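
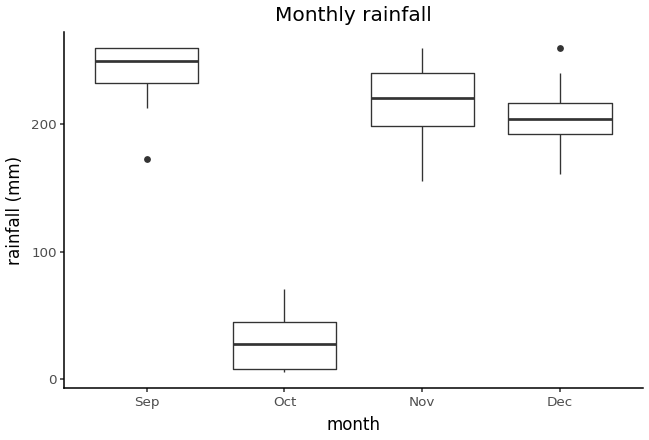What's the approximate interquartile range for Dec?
Q3 ≈ 220, Q1 ≈ 200; IQR ≈ 20.

≈ 20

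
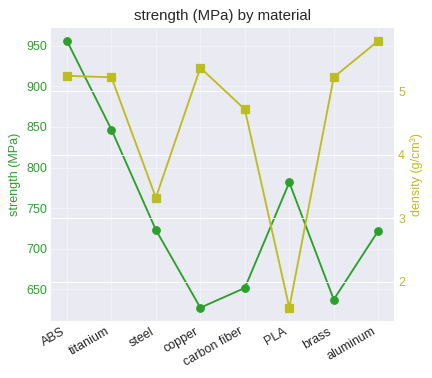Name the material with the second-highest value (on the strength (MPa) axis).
Top 3 (on the strength (MPa) axis): ABS ≈ 950, titanium ≈ 850, PLA ≈ 800.

titanium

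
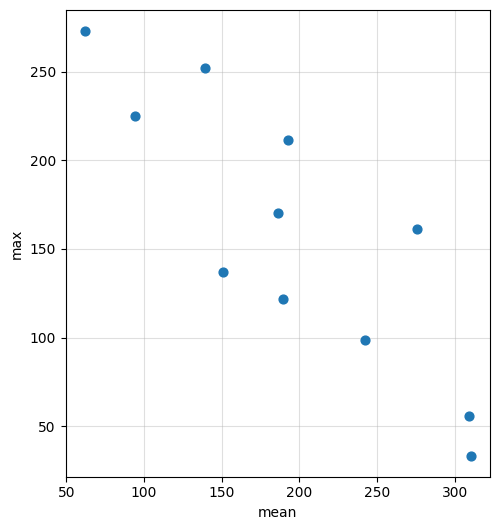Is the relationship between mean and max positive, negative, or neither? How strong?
Points are negatively correlated; strong (|r| ≈ 0.9).

negative, strong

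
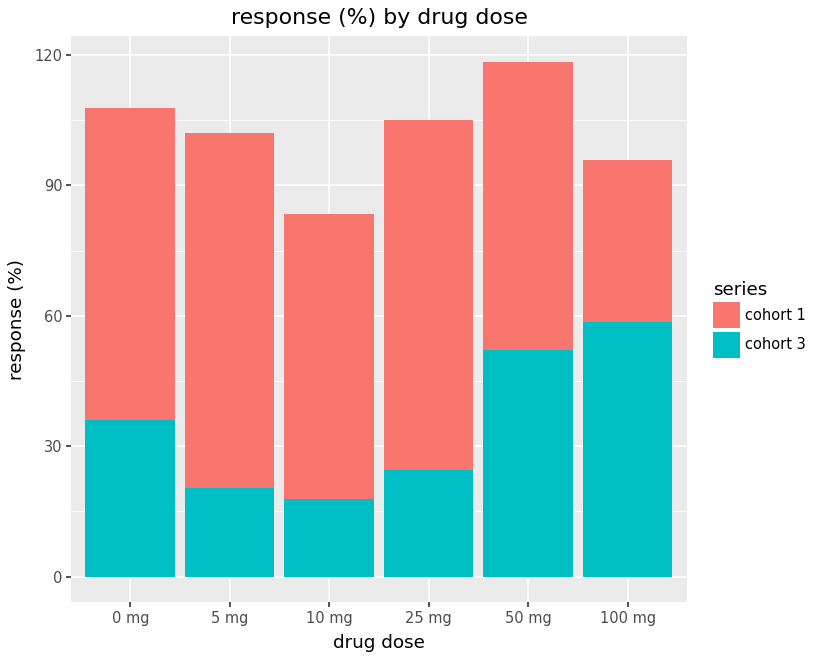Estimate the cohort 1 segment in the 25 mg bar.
≈ 90

cohort 1 top ≈ 110, bottom ≈ 20; segment ≈ 90.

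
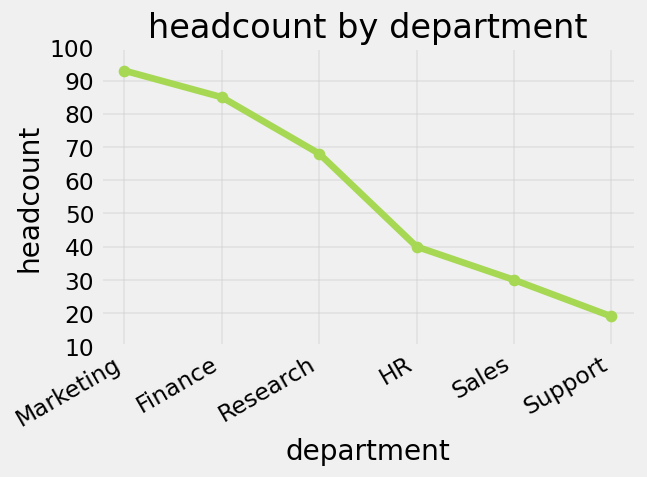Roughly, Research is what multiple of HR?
≈ 1.75×

Research ≈ 70, HR ≈ 40; 70/40 ≈ 1.75.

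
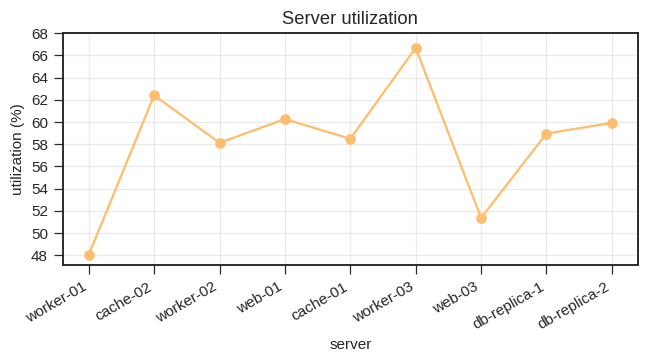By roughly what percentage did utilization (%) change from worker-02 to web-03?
worker-02 ≈ 58, web-03 ≈ 52; (52 − 58) / 58 ≈ -10.3%.

≈ -10.3%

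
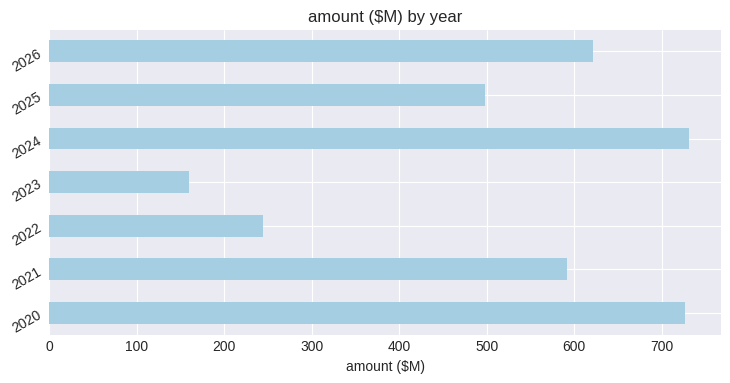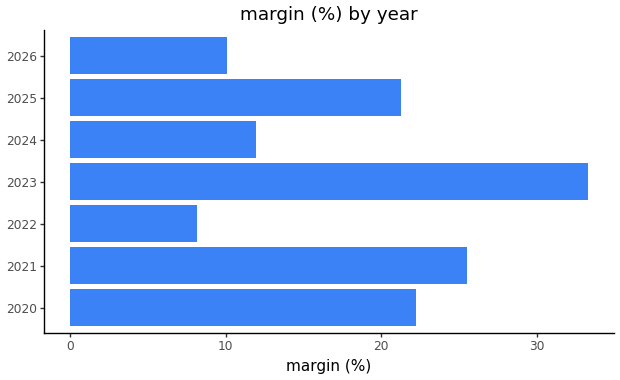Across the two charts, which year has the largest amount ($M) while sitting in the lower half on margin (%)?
2024

Chart 2 median margin (%) ≈ 20; below-median years: 2022, 2024, 2026. Among those, 2024 has the highest amount ($M) (≈ 700).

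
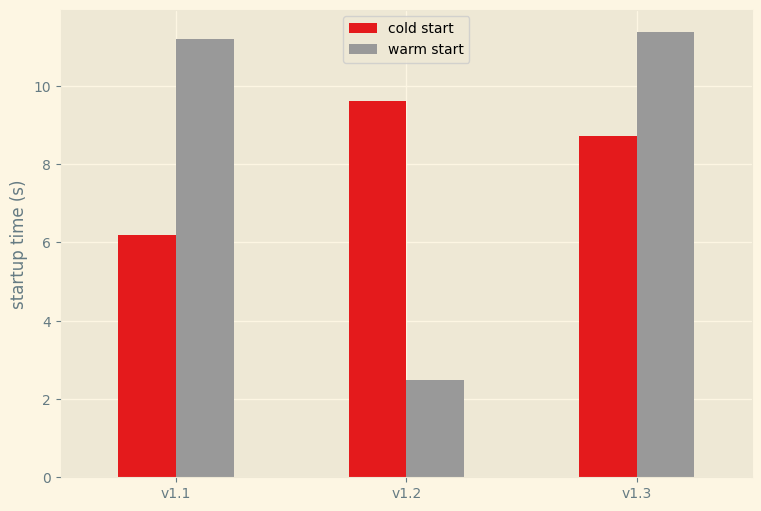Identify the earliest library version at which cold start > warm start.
v1.1: cold start ≈ 6 vs warm start ≈ 11 (not yet); v1.2: cold start ≈ 10 vs warm start ≈ 2 (first crossover).

v1.2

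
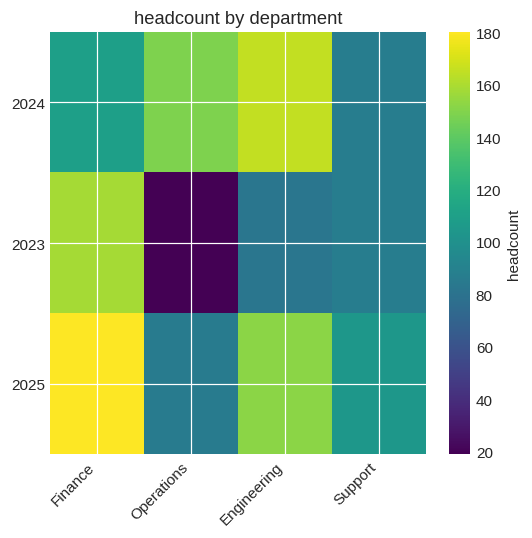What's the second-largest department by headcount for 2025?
Engineering

Top 3 for 2025: Finance ≈ 180, Engineering ≈ 160, Support ≈ 100.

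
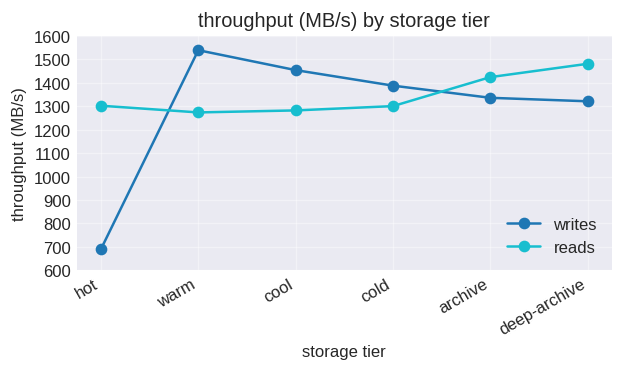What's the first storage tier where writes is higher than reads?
hot: writes ≈ 700 vs reads ≈ 1300 (not yet); warm: writes ≈ 1500 vs reads ≈ 1300 (first crossover).

warm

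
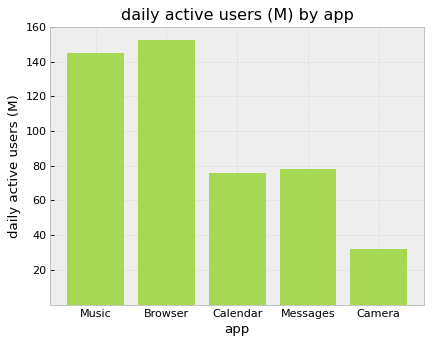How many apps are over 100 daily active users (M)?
Above 100: Music, Browser.

2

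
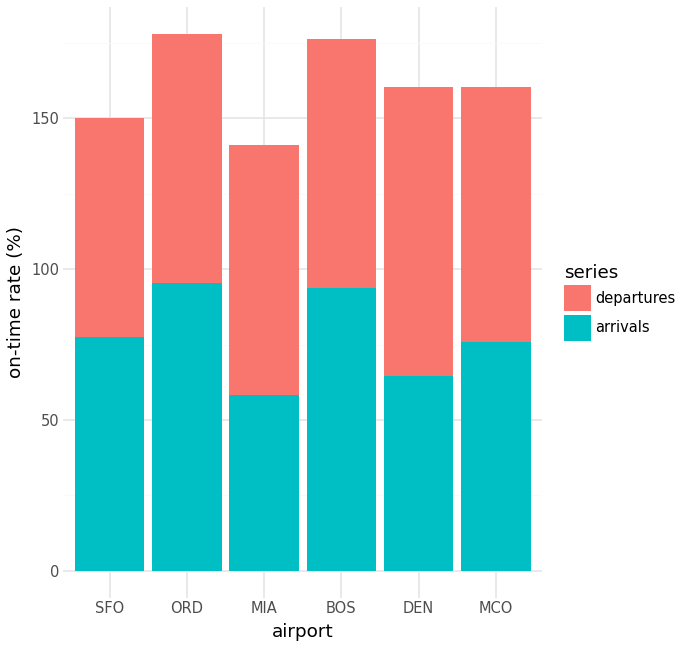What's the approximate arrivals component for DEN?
arrivals top ≈ 60, bottom ≈ 0; segment ≈ 60.

≈ 60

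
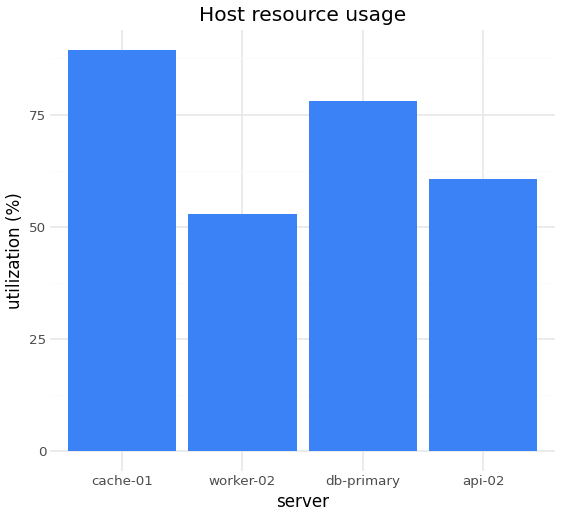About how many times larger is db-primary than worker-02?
≈ 1.6×

db-primary ≈ 80, worker-02 ≈ 50; 80/50 ≈ 1.6.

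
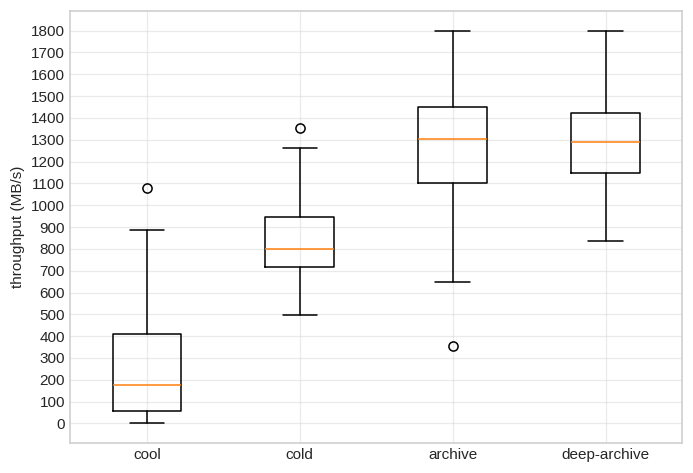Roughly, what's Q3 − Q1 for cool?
Q3 ≈ 400, Q1 ≈ 100; IQR ≈ 300.

≈ 300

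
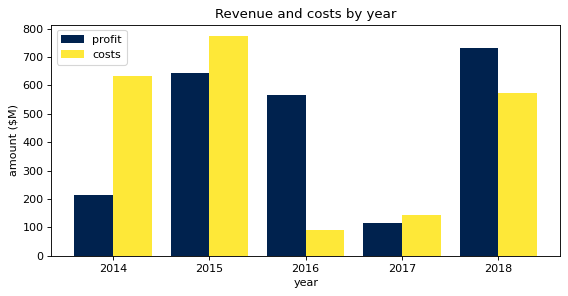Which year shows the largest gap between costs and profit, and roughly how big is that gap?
2016, ≈ 500 $M

2016: costs ≈ 100, profit ≈ 600 → gap ≈ 500. Next-largest (2014) is only ≈ 400.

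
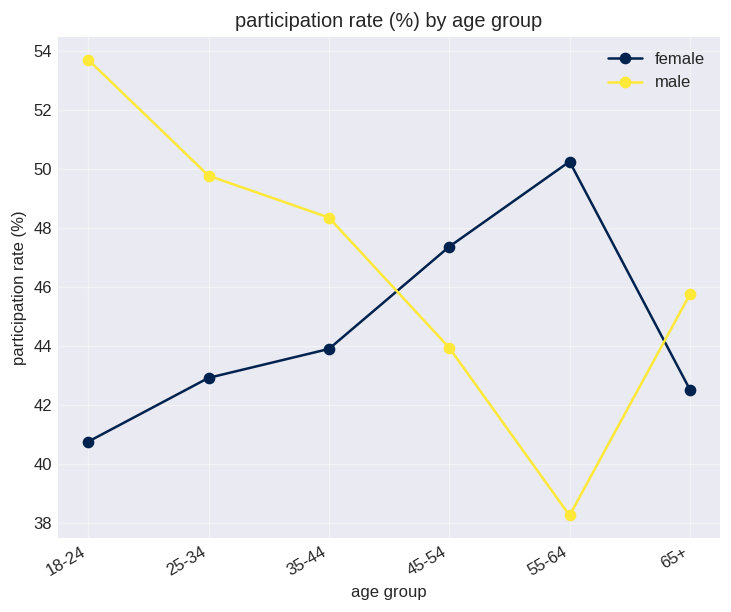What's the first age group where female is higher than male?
35-44: female ≈ 44 vs male ≈ 48 (not yet); 45-54: female ≈ 48 vs male ≈ 44 (first crossover).

45-54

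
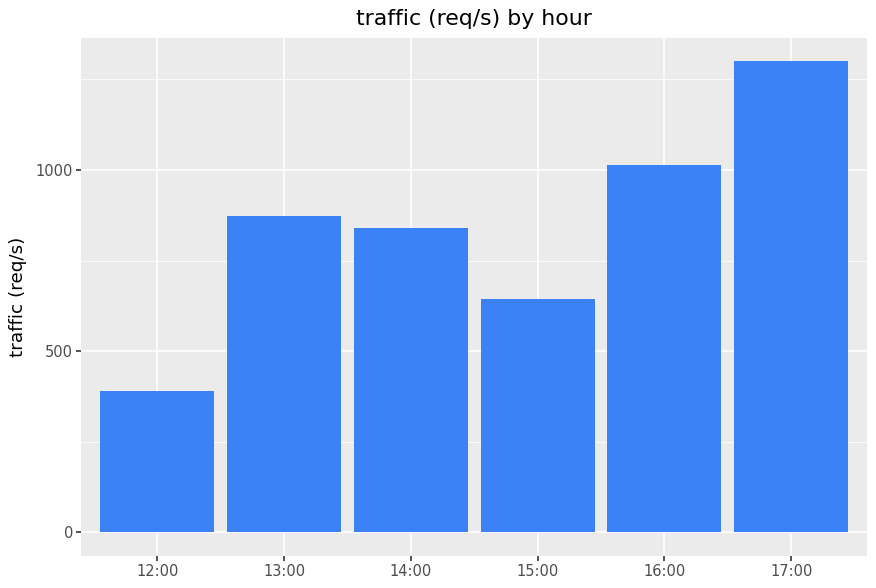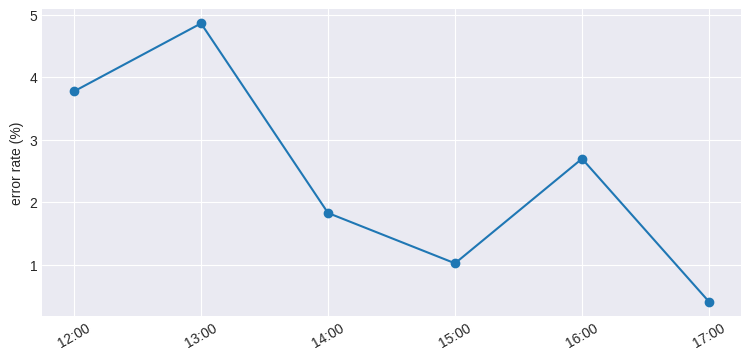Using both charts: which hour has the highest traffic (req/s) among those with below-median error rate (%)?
17:00

Chart 2 median error rate (%) ≈ 2.5; below-median hours: 14:00, 15:00, 17:00. Among those, 17:00 has the highest traffic (req/s) (≈ 1400).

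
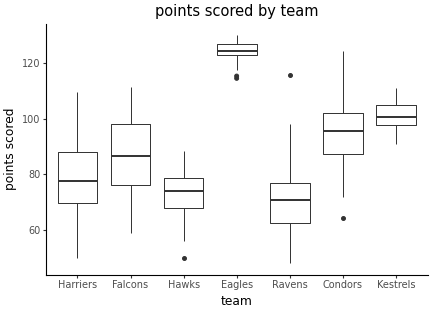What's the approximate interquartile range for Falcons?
≈ 25

Q3 ≈ 100, Q1 ≈ 75; IQR ≈ 25.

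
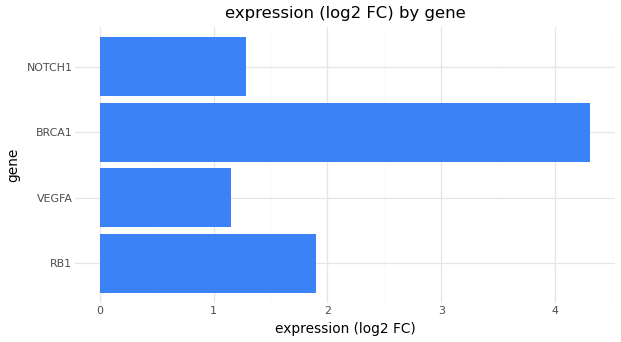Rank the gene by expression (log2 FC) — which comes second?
Top 3: BRCA1 ≈ 4.5, RB1 ≈ 2.0, NOTCH1 ≈ 1.5.

RB1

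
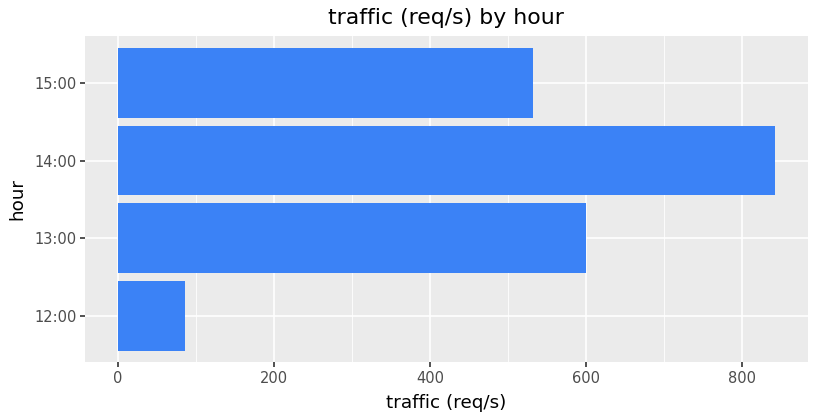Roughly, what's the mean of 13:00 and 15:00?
≈ 550

(600 + 500) / 2 ≈ 550.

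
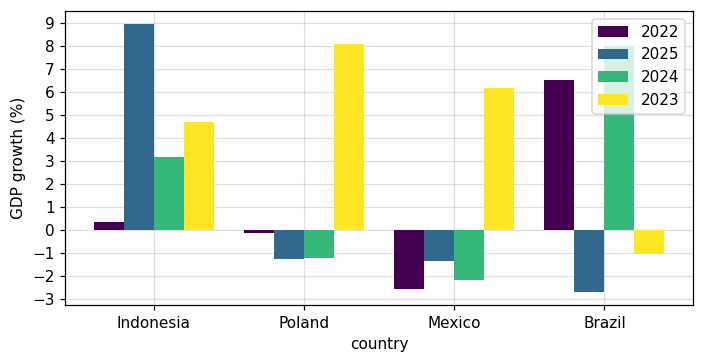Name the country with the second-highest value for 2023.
Mexico

Top 3 for 2023: Poland ≈ 8, Mexico ≈ 6, Indonesia ≈ 5.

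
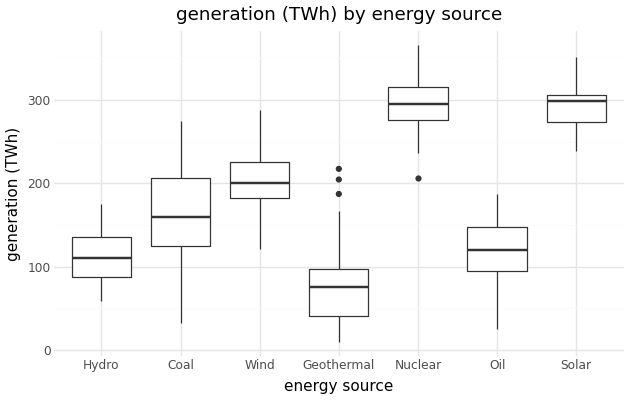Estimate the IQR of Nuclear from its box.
≈ 40

Q3 ≈ 320, Q1 ≈ 280; IQR ≈ 40.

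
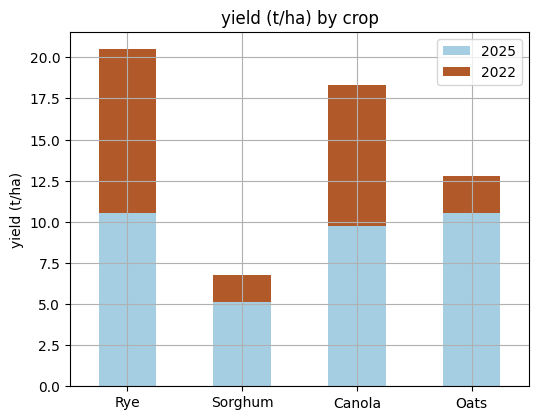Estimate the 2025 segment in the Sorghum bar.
2025 top ≈ 6, bottom ≈ 0; segment ≈ 6.

≈ 6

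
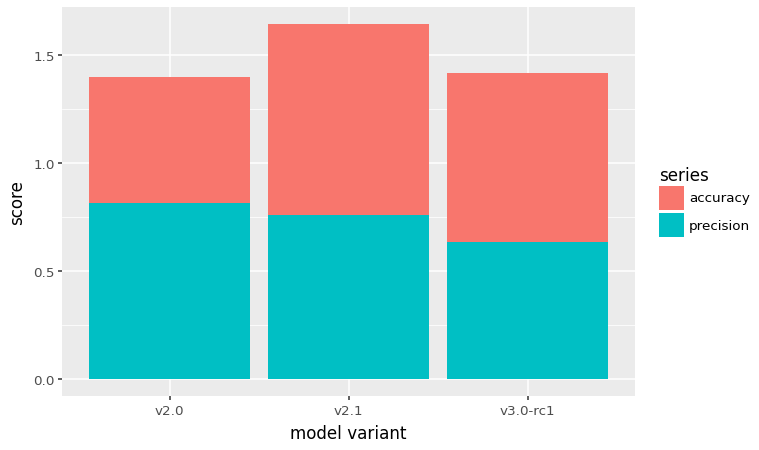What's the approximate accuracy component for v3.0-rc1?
≈ 0.8

accuracy top ≈ 1.4, bottom ≈ 0.6; segment ≈ 0.8.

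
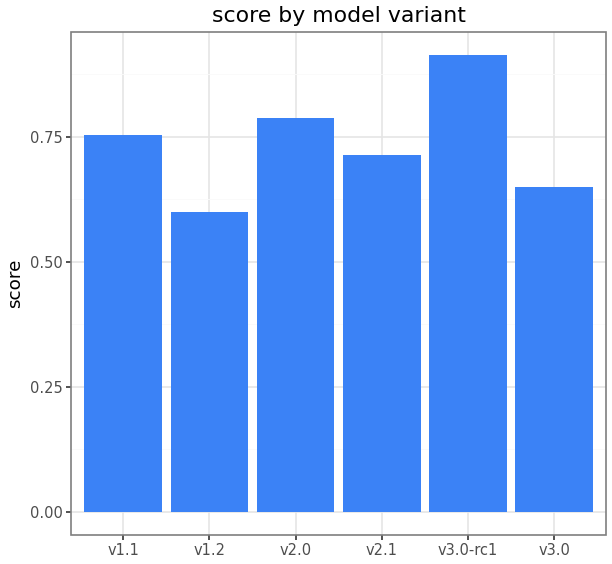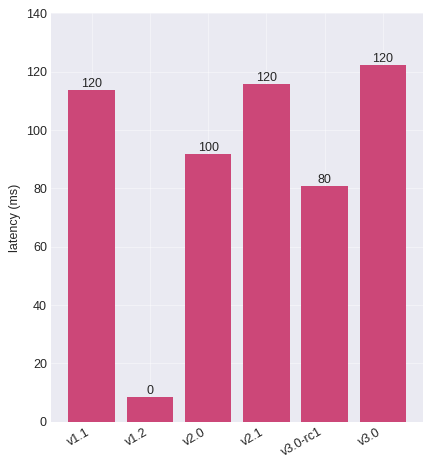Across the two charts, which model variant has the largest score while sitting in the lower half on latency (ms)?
Chart 2 median latency (ms) ≈ 100; below-median model variants: v1.2, v2.0, v3.0-rc1. Among those, v3.0-rc1 has the highest score (≈ 0.9).

v3.0-rc1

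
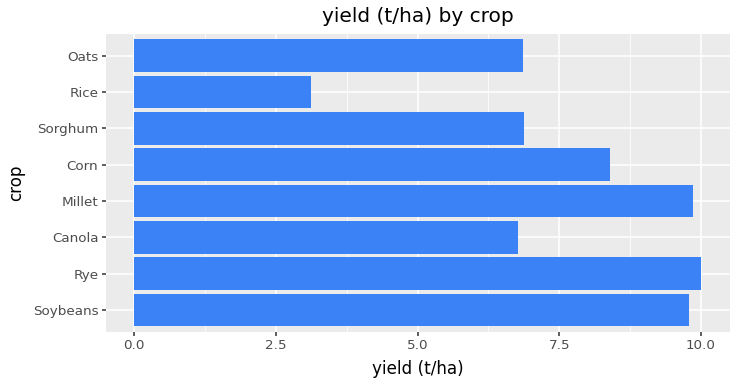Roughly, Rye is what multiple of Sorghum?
≈ 1.43×

Rye ≈ 10, Sorghum ≈ 7; 10/7 ≈ 1.43.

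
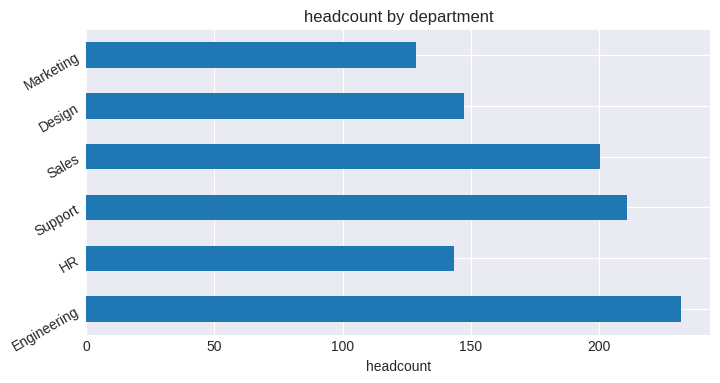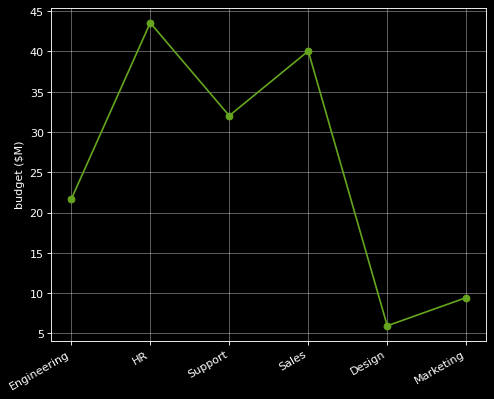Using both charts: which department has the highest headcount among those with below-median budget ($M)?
Engineering

Chart 2 median budget ($M) ≈ 25; below-median departments: Engineering, Design, Marketing. Among those, Engineering has the highest headcount (≈ 225).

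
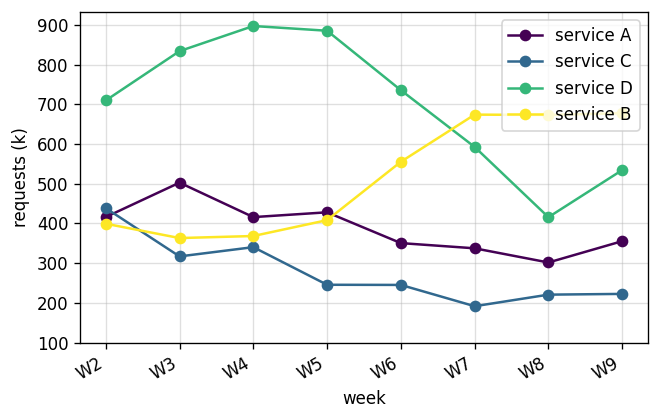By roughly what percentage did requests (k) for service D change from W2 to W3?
≈ +14.3%

W2 ≈ 700, W3 ≈ 800; (800 − 700) / 700 ≈ +14.3%.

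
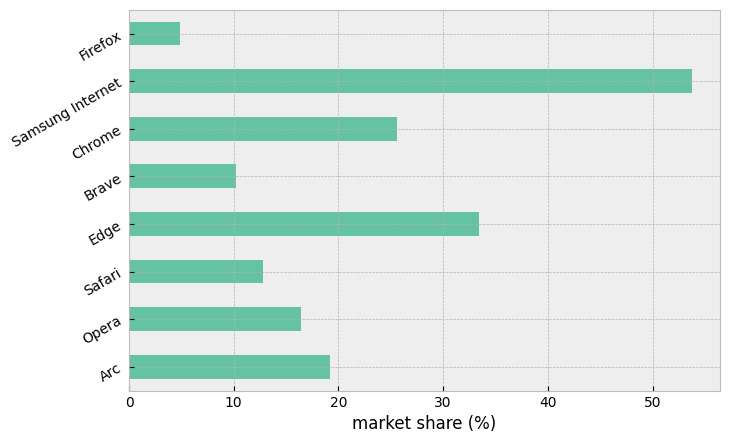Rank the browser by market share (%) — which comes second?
Top 3: Samsung Internet ≈ 55, Edge ≈ 35, Chrome ≈ 25.

Edge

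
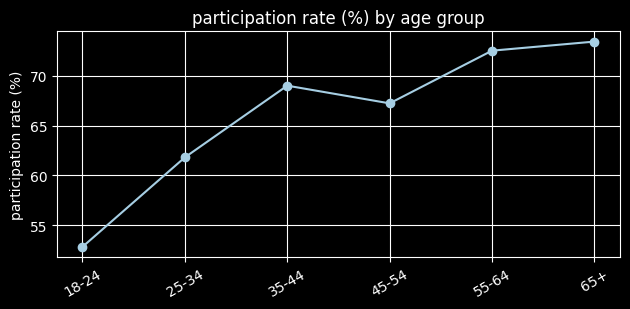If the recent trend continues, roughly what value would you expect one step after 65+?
Last three: 68, 72, 74 → slope ≈ 3/step → next ≈ 77.

≈ 77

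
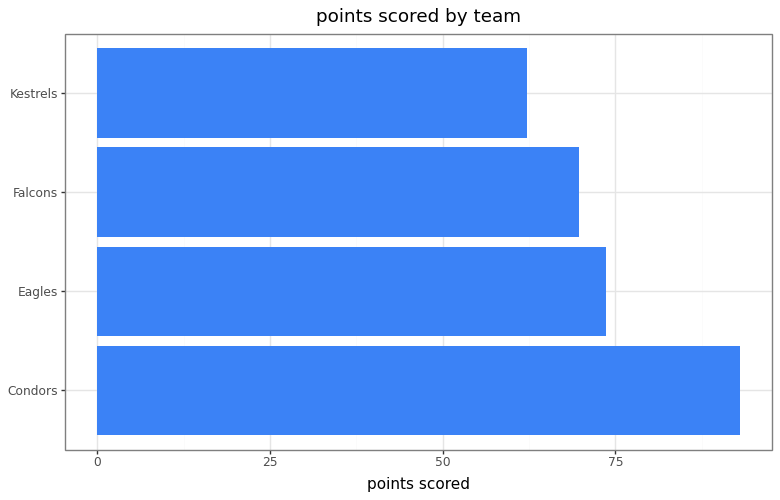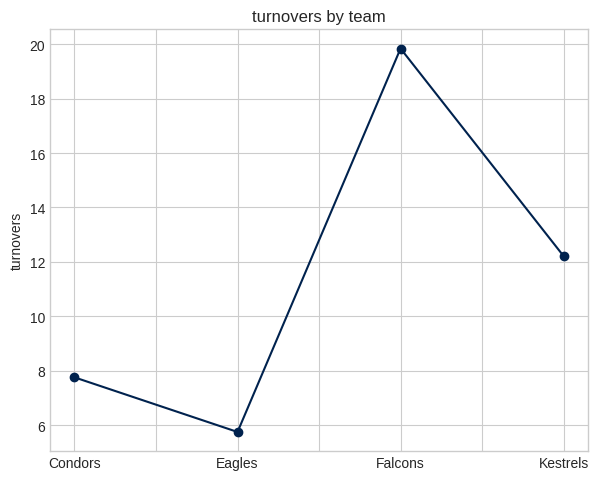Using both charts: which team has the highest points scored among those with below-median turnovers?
Chart 2 median turnovers ≈ 10; below-median teams: Condors, Eagles. Among those, Condors has the highest points scored (≈ 90).

Condors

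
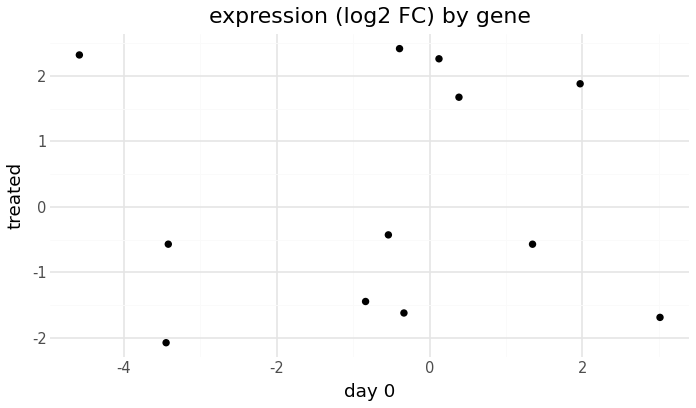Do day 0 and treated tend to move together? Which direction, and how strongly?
Points are roughly uncorrelated; weak (|r| ≈ 0.0).

no clear correlation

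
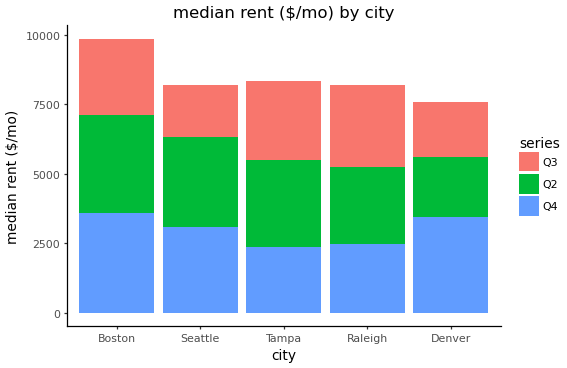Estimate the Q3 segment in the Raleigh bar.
Q3 top ≈ 8000, bottom ≈ 5000; segment ≈ 3000.

≈ 3000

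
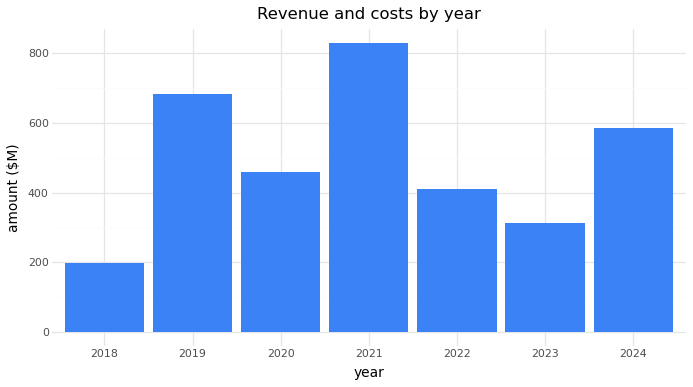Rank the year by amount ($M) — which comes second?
Top 3: 2021 ≈ 800, 2019 ≈ 700, 2024 ≈ 600.

2019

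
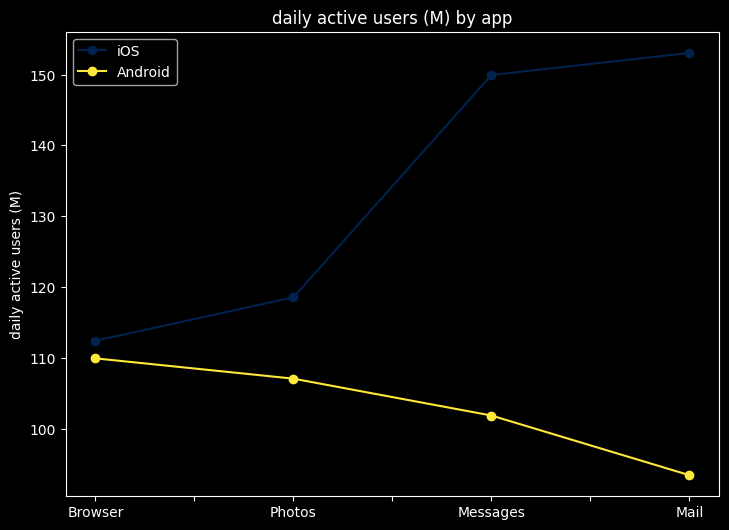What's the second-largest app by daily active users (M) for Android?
Top 3 for Android: Browser ≈ 110, Photos ≈ 105, Messages ≈ 100.

Photos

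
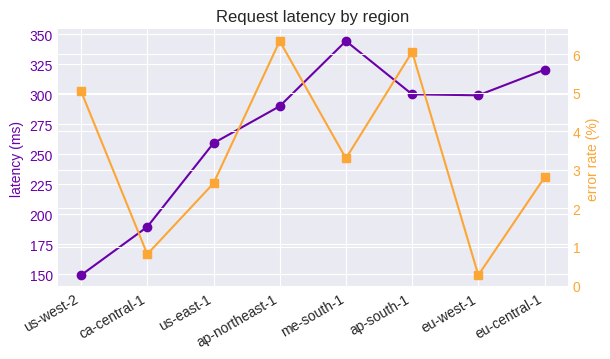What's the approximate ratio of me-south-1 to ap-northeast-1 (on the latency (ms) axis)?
me-south-1 ≈ 340, ap-northeast-1 ≈ 280; 340/280 ≈ 1.21.

≈ 1.21×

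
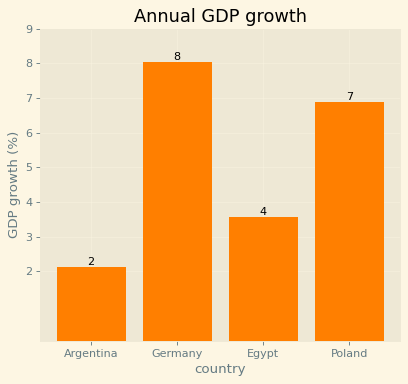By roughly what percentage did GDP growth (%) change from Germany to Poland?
Germany ≈ 8, Poland ≈ 7; (7 − 8) / 8 ≈ -12.5%.

≈ -12.5%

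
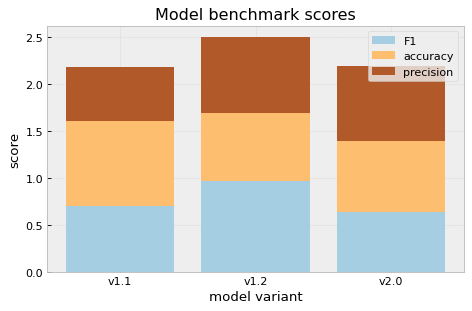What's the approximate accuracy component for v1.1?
≈ 1.0

accuracy top ≈ 1.5, bottom ≈ 0.5; segment ≈ 1.0.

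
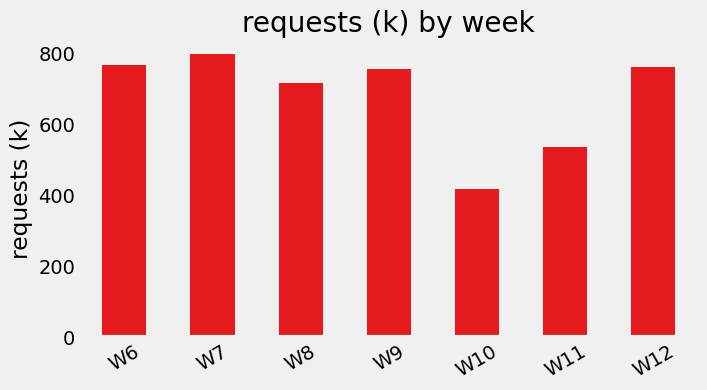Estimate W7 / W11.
≈ 1.6×

W7 ≈ 800, W11 ≈ 500; 800/500 ≈ 1.6.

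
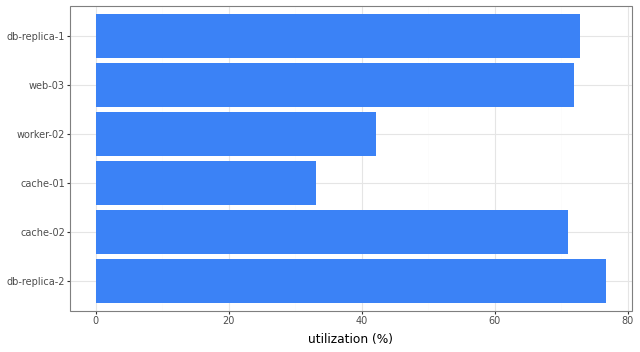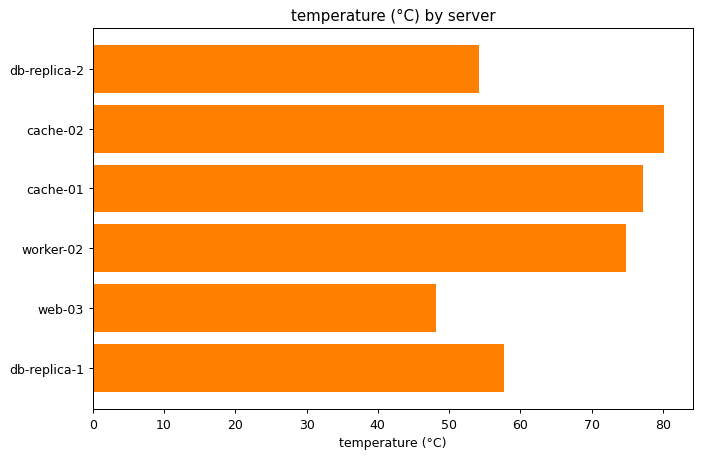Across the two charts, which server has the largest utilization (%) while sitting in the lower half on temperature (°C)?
Chart 2 median temperature (°C) ≈ 70; below-median servers: db-replica-2, web-03, db-replica-1. Among those, db-replica-2 has the highest utilization (%) (≈ 80).

db-replica-2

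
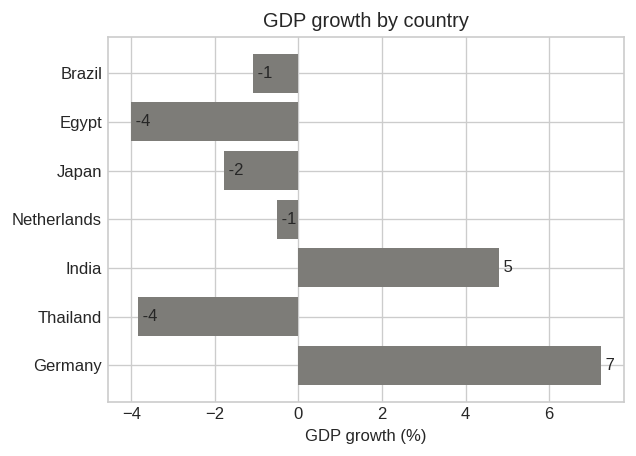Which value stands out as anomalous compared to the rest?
Germany

Germany ≈ 7; the rest sit between ≈ -4 and ≈ 5.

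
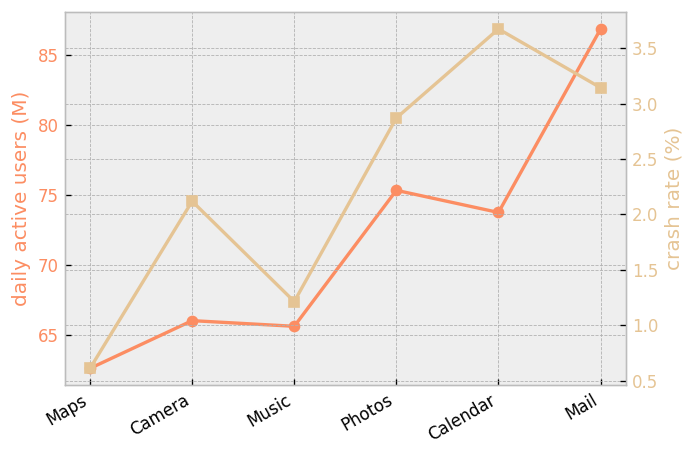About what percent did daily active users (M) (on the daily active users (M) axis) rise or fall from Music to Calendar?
≈ +15.4%

Music ≈ 65, Calendar ≈ 75; (75 − 65) / 65 ≈ +15.4%.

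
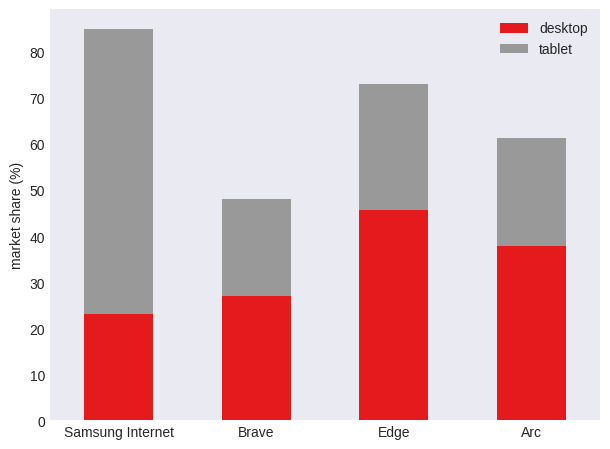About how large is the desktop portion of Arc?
≈ 40

desktop top ≈ 40, bottom ≈ 0; segment ≈ 40.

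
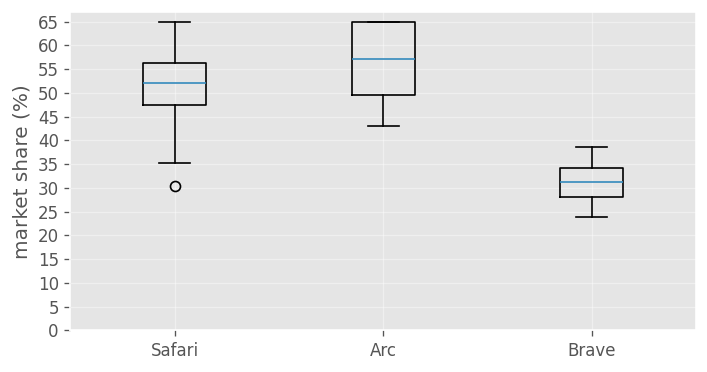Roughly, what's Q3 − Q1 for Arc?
Q3 ≈ 65, Q1 ≈ 50; IQR ≈ 15.

≈ 15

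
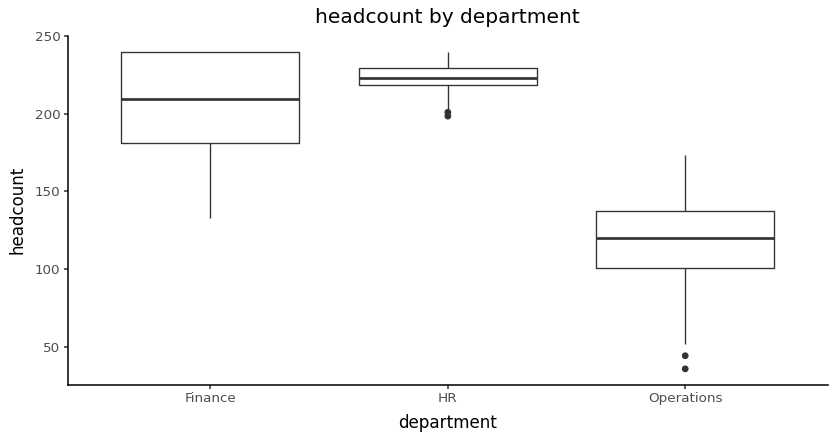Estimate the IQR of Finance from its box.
≈ 60

Q3 ≈ 240, Q1 ≈ 180; IQR ≈ 60.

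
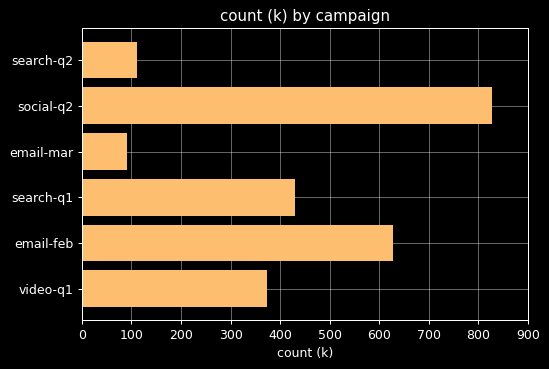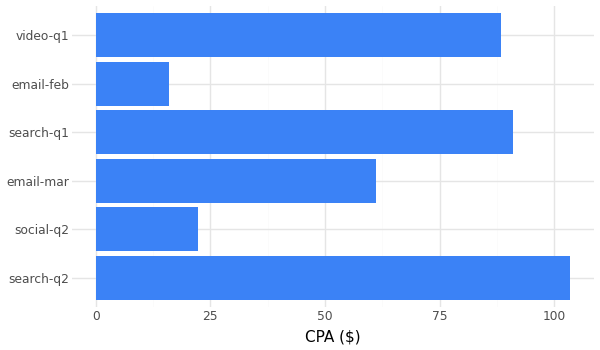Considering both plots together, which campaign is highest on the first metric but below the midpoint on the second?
social-q2

Chart 2 median CPA ($) ≈ 70; below-median campaigns: social-q2, email-mar, email-feb. Among those, social-q2 has the highest count (k) (≈ 800).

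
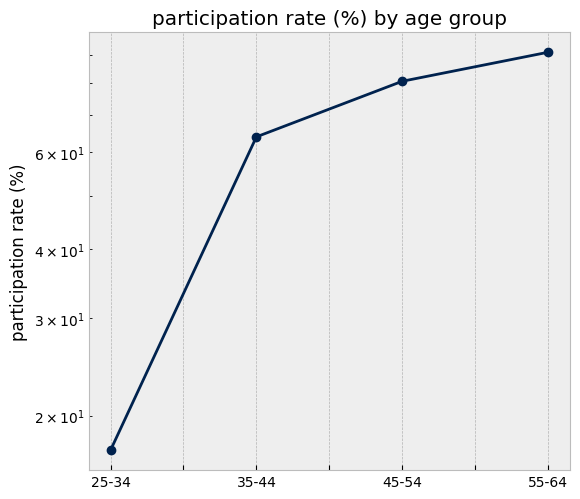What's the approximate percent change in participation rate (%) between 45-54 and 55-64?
45-54 ≈ 80, 55-64 ≈ 90; (90 − 80) / 80 ≈ +12.5%.

≈ +12.5%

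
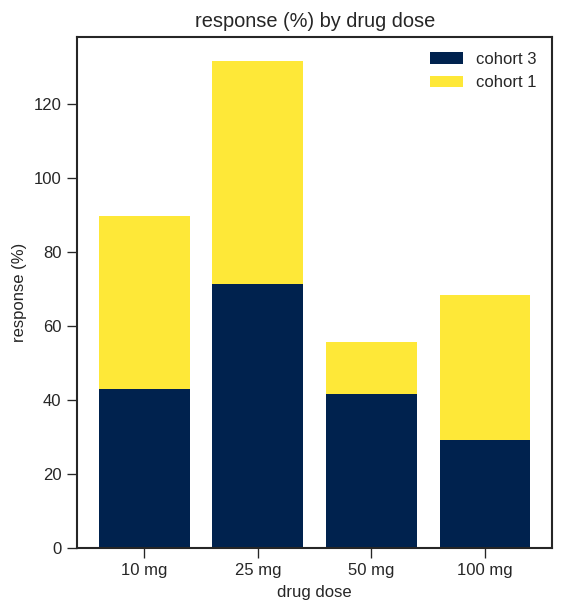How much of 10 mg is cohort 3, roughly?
≈ 40

cohort 3 top ≈ 40, bottom ≈ 0; segment ≈ 40.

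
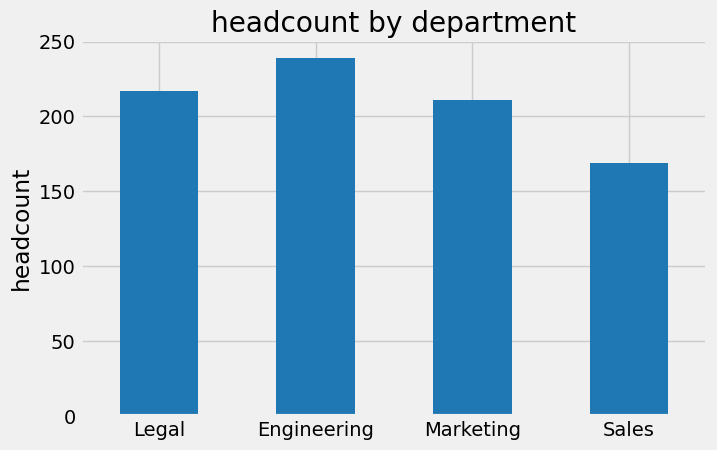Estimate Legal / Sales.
Legal ≈ 220, Sales ≈ 160; 220/160 ≈ 1.38.

≈ 1.38×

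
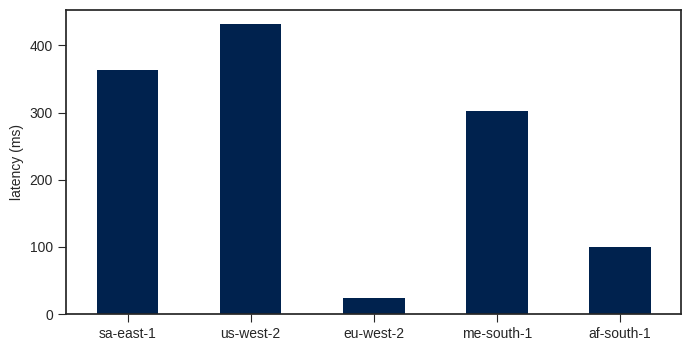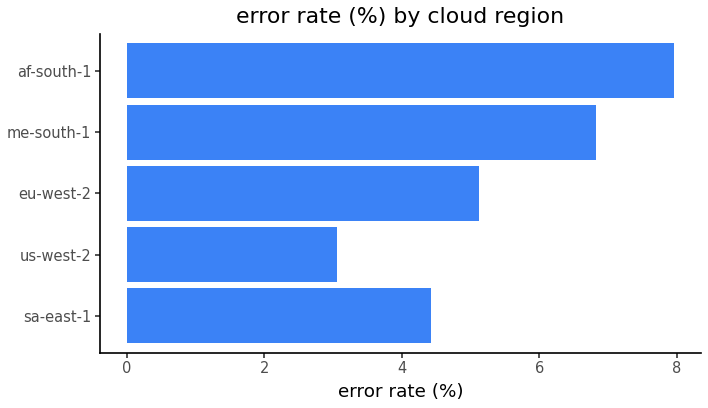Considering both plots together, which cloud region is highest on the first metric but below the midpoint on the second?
us-west-2

Chart 2 median error rate (%) ≈ 5; below-median cloud regions: sa-east-1, us-west-2. Among those, us-west-2 has the highest latency (ms) (≈ 450).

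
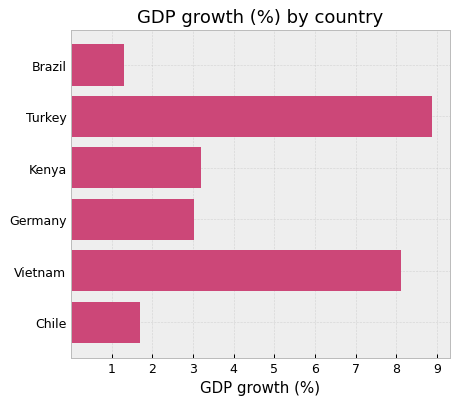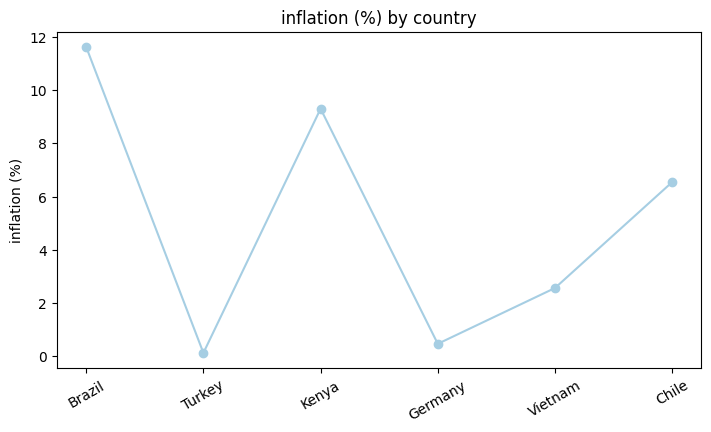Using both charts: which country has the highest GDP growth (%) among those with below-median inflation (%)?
Turkey

Chart 2 median inflation (%) ≈ 4; below-median countries: Turkey, Germany, Vietnam. Among those, Turkey has the highest GDP growth (%) (≈ 9).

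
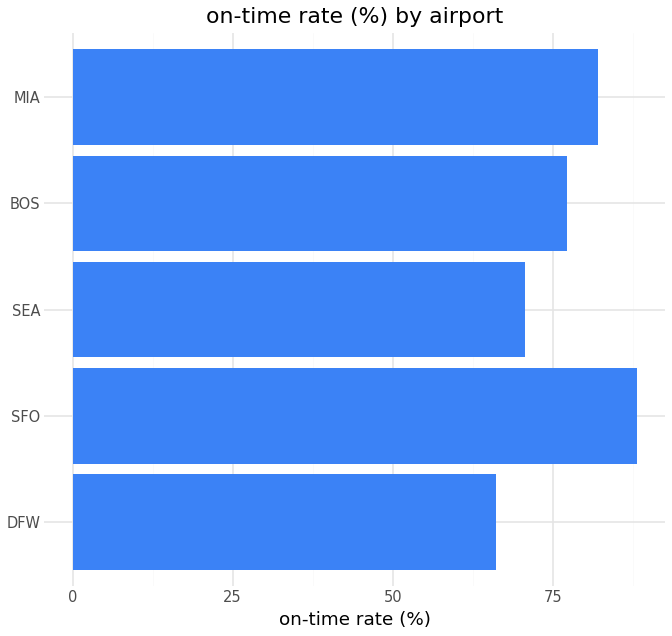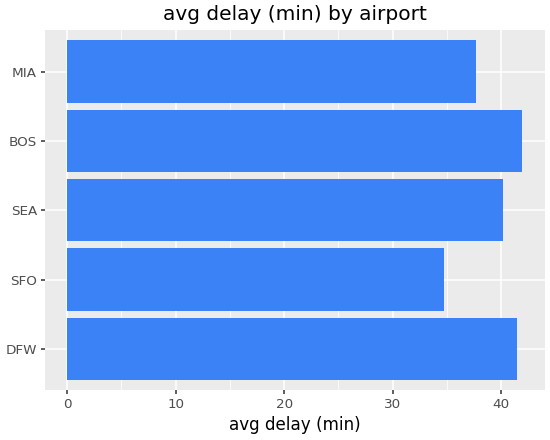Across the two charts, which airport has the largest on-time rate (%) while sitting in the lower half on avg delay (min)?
SFO

Chart 2 median avg delay (min) ≈ 40; below-median airports: SFO, MIA. Among those, SFO has the highest on-time rate (%) (≈ 90).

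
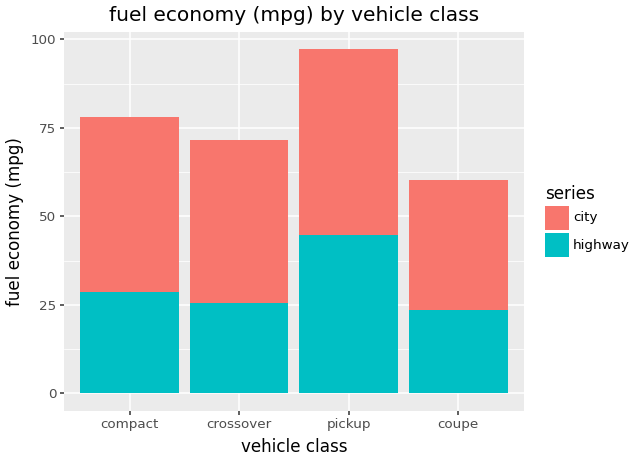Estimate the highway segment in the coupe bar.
≈ 20

highway top ≈ 20, bottom ≈ 0; segment ≈ 20.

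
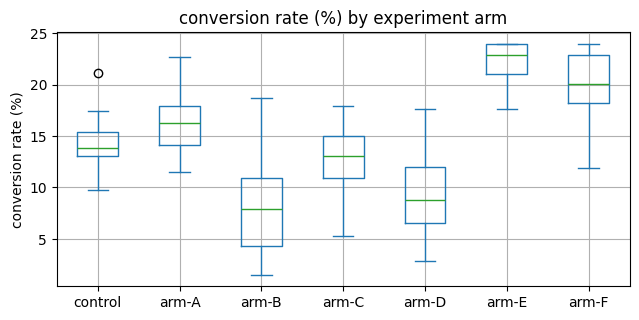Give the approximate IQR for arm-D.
Q3 ≈ 12, Q1 ≈ 6; IQR ≈ 6.

≈ 6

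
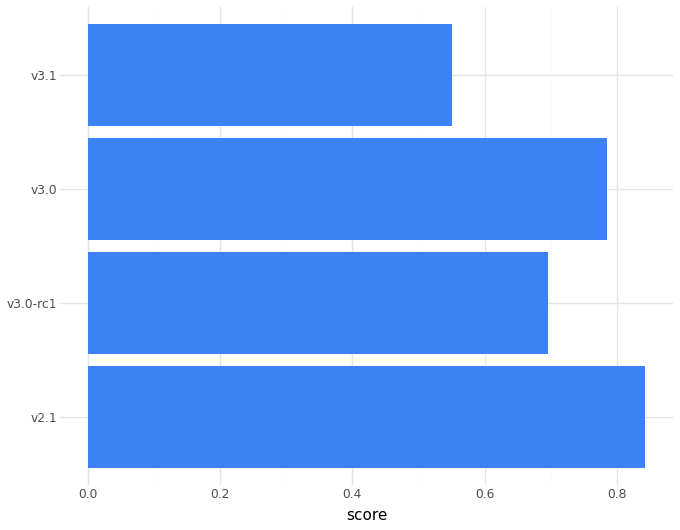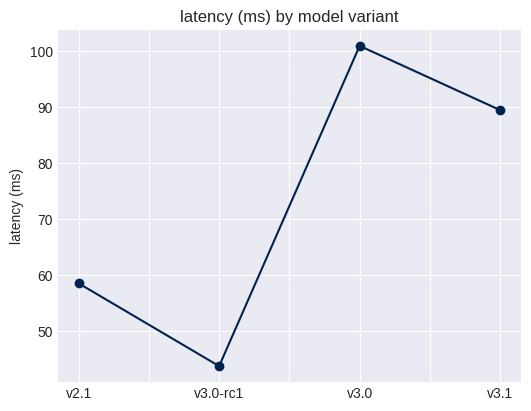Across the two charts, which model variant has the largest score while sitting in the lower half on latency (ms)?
v2.1

Chart 2 median latency (ms) ≈ 70; below-median model variants: v2.1, v3.0-rc1. Among those, v2.1 has the highest score (≈ 0.8).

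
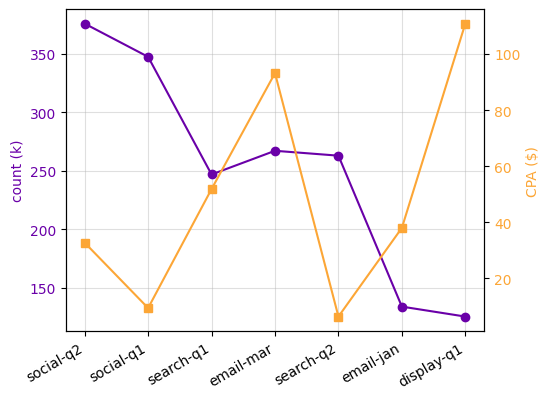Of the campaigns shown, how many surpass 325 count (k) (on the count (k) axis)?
Above 325: social-q2, social-q1.

2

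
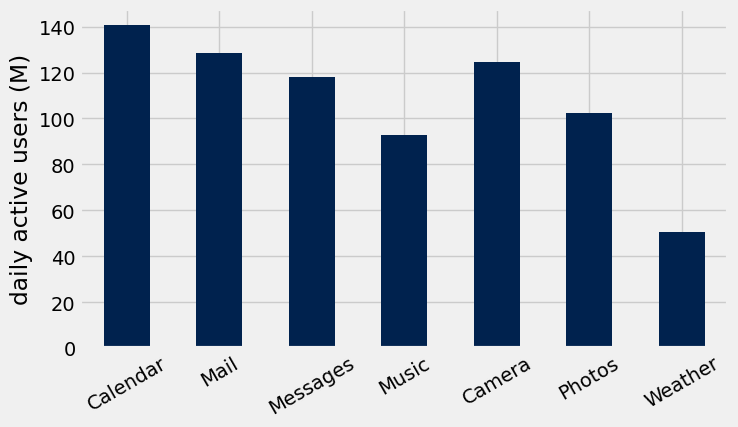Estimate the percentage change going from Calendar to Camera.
≈ -14.3%

Calendar ≈ 140, Camera ≈ 120; (120 − 140) / 140 ≈ -14.3%.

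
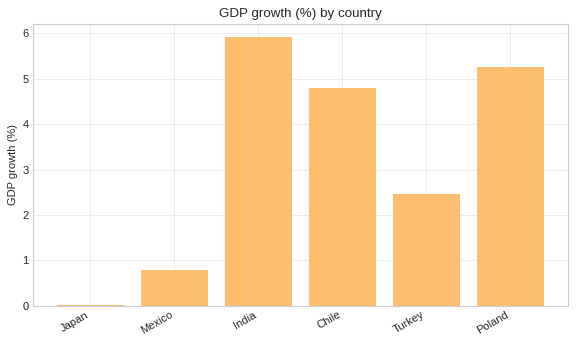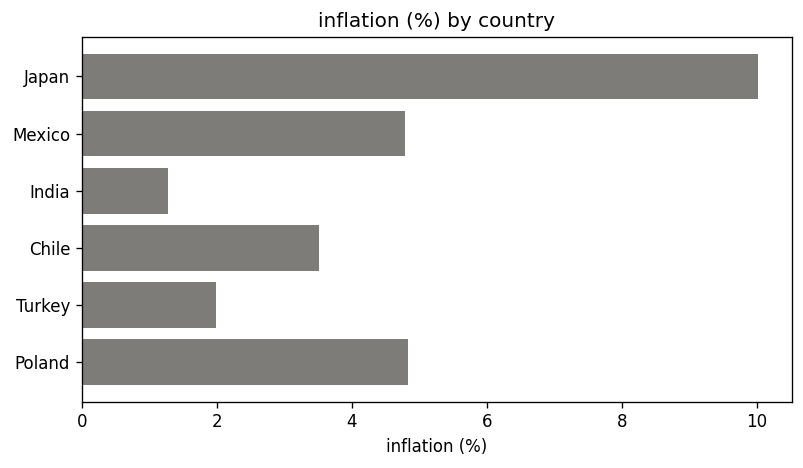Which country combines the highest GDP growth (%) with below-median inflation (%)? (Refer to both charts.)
Chart 2 median inflation (%) ≈ 4; below-median countries: India, Chile, Turkey. Among those, India has the highest GDP growth (%) (≈ 6).

India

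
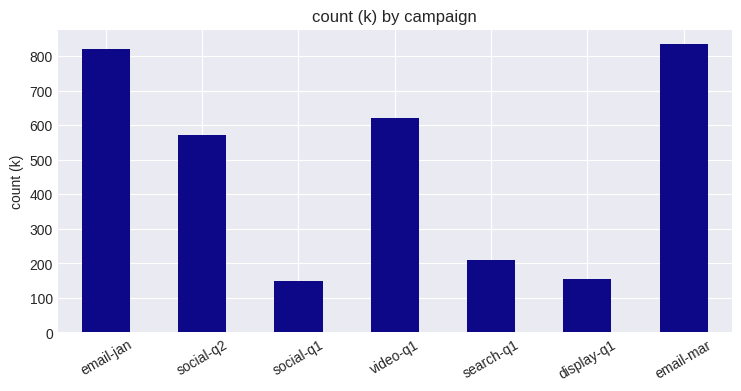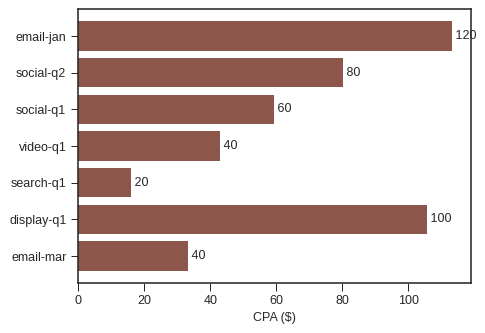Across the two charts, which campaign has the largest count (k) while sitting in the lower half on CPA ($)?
email-mar

Chart 2 median CPA ($) ≈ 60; below-median campaigns: video-q1, search-q1, email-mar. Among those, email-mar has the highest count (k) (≈ 800).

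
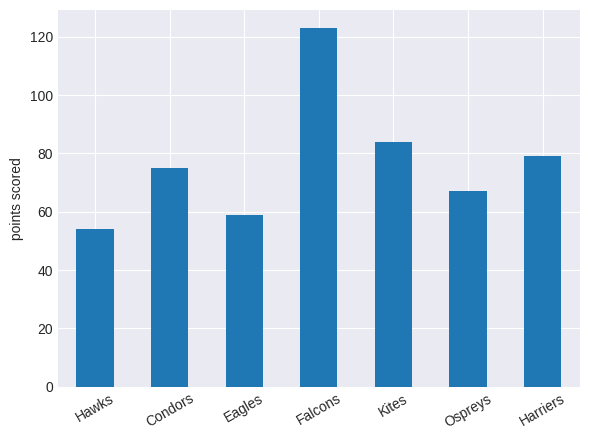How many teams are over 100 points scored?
1

Above 100: Falcons.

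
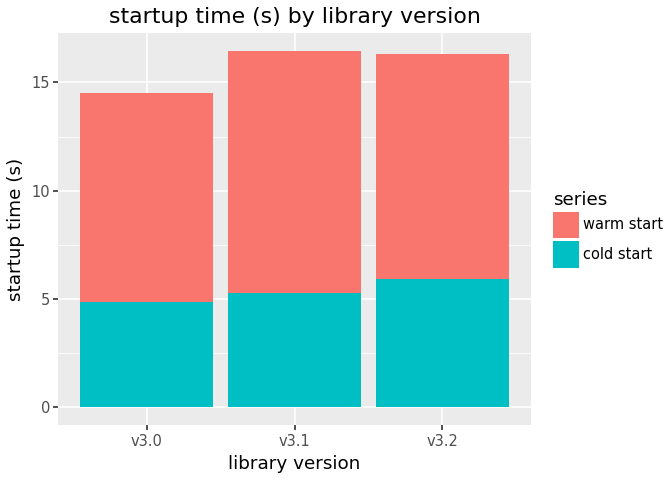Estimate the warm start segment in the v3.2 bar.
warm start top ≈ 16, bottom ≈ 6; segment ≈ 10.

≈ 10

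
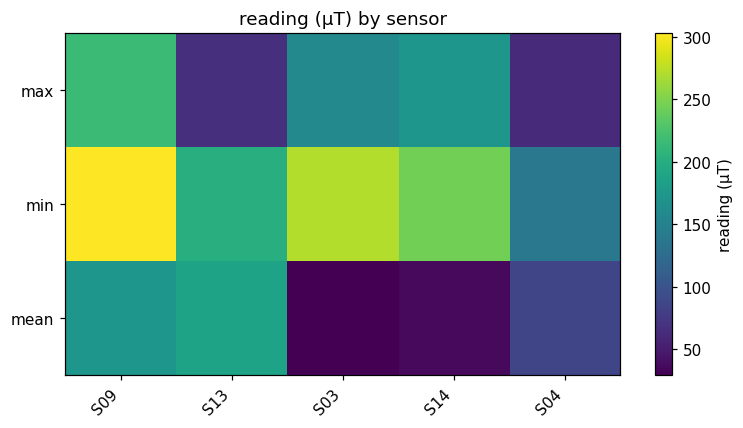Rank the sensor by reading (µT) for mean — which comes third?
S04

Top 4 for mean: S13 ≈ 200, S09 ≈ 175, S04 ≈ 75, S14 ≈ 25.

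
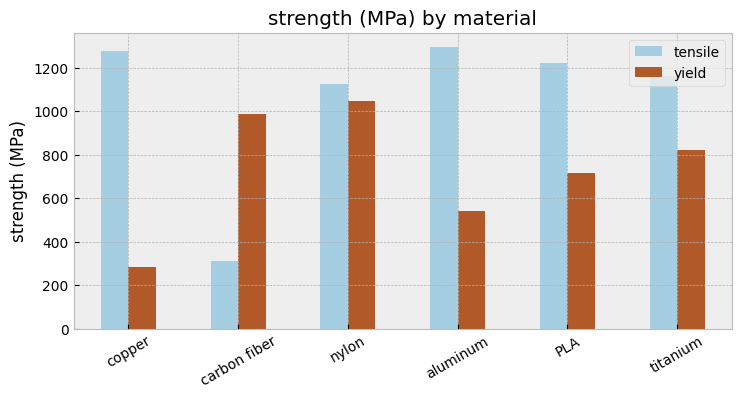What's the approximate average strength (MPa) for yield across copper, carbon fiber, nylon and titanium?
≈ 750

(200 + 1000 + 1000 + 800) / 4 ≈ 750.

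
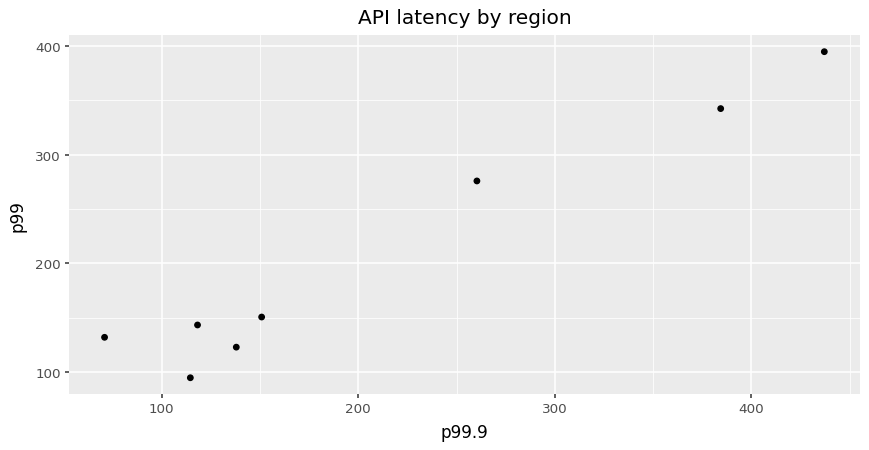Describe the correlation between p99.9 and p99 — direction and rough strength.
Points are positively correlated; strong (|r| ≈ 1.0).

positive, strong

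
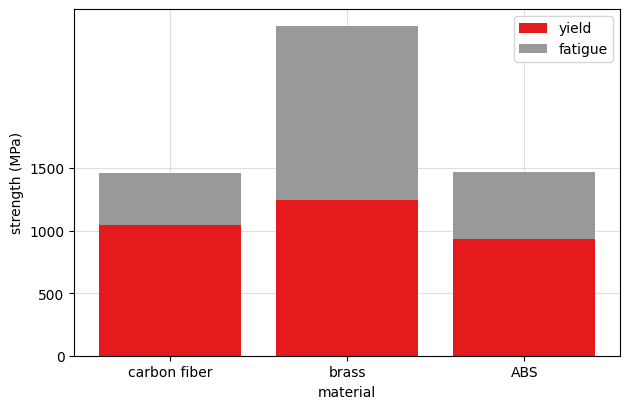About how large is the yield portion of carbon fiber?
yield top ≈ 1000, bottom ≈ 0; segment ≈ 1000.

≈ 1000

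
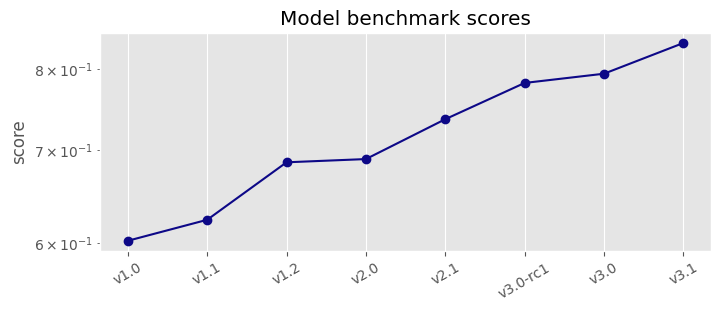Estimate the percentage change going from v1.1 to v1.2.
≈ +9.7%

v1.1 ≈ 0.62, v1.2 ≈ 0.68; (0.68 − 0.62) / 0.62 ≈ +9.7%.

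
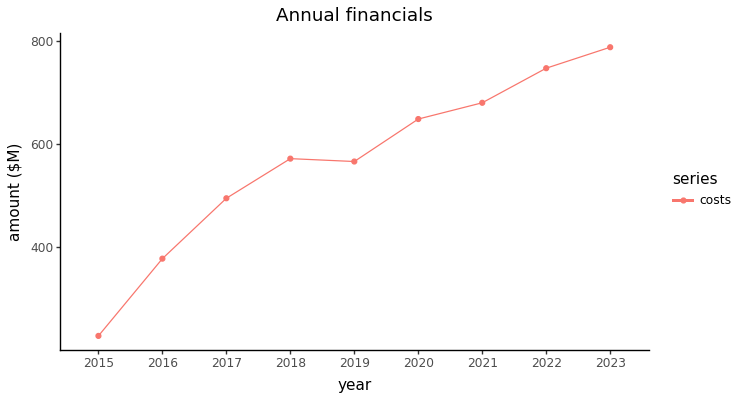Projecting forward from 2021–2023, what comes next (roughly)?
≈ 850

Last three: 700, 750, 800 → slope ≈ 50/step → next ≈ 850.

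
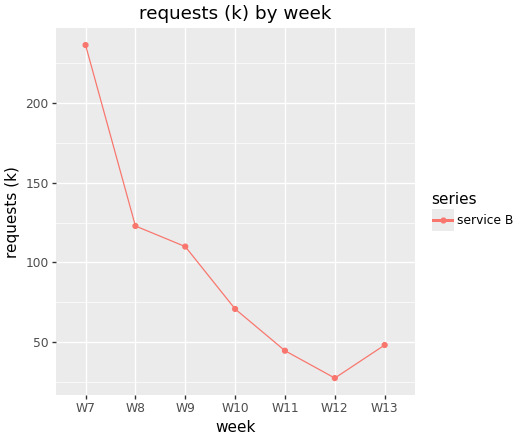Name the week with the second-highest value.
W8

Top 3: W7 ≈ 240, W8 ≈ 120, W9 ≈ 100.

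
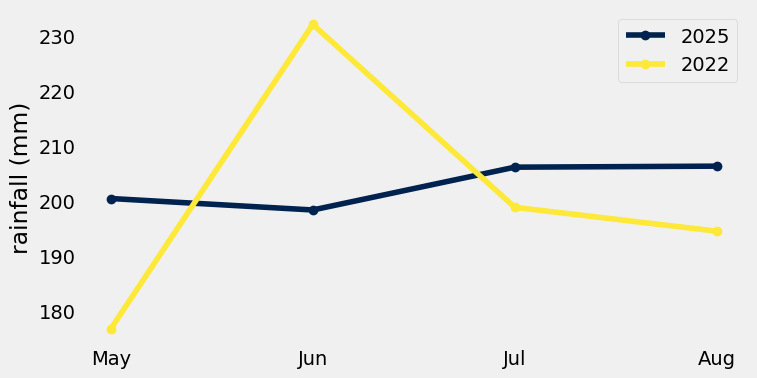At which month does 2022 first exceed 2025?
May: 2022 ≈ 175 vs 2025 ≈ 200 (not yet); Jun: 2022 ≈ 230 vs 2025 ≈ 200 (first crossover).

Jun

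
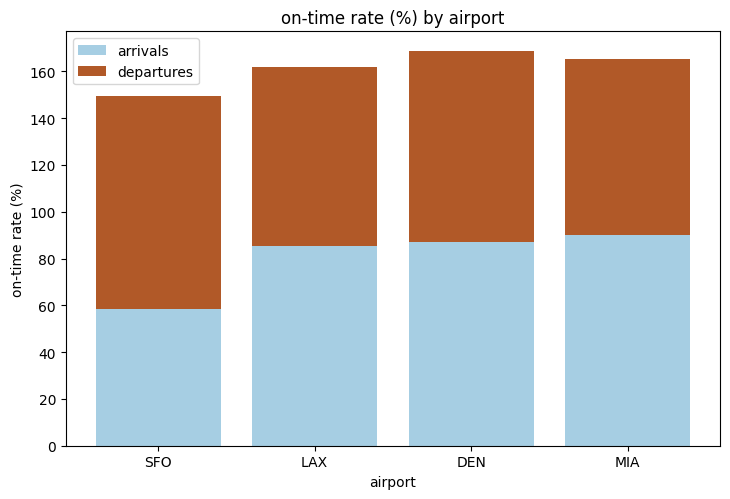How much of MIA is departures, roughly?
departures top ≈ 160, bottom ≈ 100; segment ≈ 60.

≈ 60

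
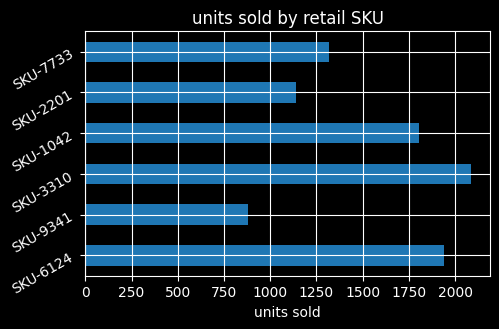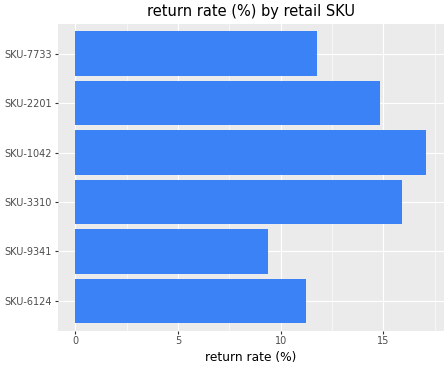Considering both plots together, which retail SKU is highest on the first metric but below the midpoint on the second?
Chart 2 median return rate (%) ≈ 14; below-median retail SKUs: SKU-6124, SKU-9341, SKU-7733. Among those, SKU-6124 has the highest units sold (≈ 2000).

SKU-6124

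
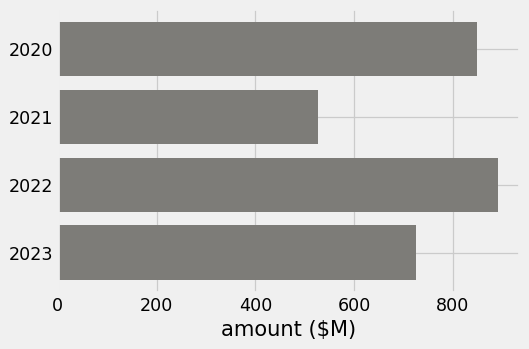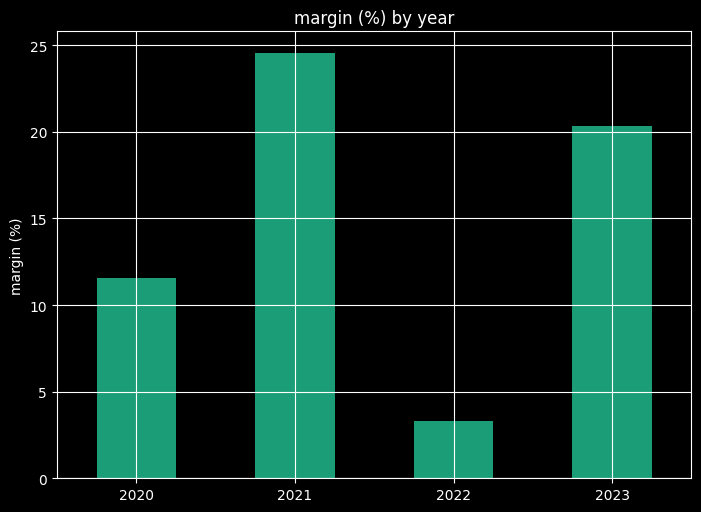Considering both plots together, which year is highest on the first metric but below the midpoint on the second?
2022

Chart 2 median margin (%) ≈ 15; below-median years: 2020, 2022. Among those, 2022 has the highest amount ($M) (≈ 900).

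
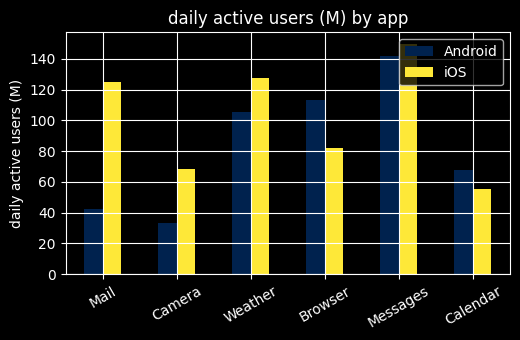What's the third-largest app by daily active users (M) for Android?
Top 4 for Android: Messages ≈ 140, Browser ≈ 120, Weather ≈ 100, Calendar ≈ 60.

Weather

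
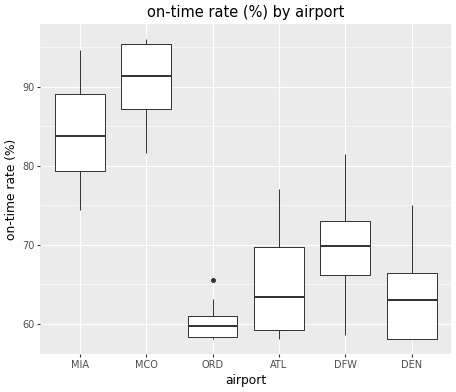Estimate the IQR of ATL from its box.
Q3 ≈ 70, Q1 ≈ 60; IQR ≈ 10.

≈ 10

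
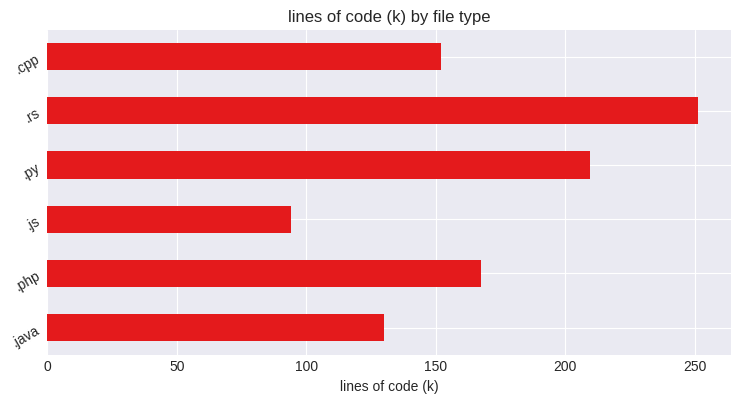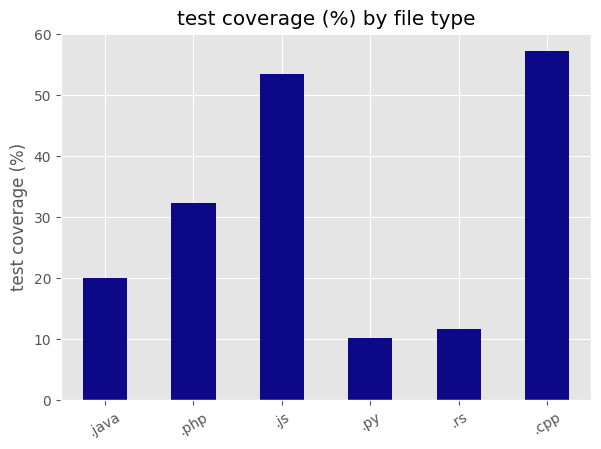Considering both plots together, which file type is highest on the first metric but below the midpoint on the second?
.rs

Chart 2 median test coverage (%) ≈ 30; below-median file types: .java, .py, .rs. Among those, .rs has the highest lines of code (k) (≈ 250).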